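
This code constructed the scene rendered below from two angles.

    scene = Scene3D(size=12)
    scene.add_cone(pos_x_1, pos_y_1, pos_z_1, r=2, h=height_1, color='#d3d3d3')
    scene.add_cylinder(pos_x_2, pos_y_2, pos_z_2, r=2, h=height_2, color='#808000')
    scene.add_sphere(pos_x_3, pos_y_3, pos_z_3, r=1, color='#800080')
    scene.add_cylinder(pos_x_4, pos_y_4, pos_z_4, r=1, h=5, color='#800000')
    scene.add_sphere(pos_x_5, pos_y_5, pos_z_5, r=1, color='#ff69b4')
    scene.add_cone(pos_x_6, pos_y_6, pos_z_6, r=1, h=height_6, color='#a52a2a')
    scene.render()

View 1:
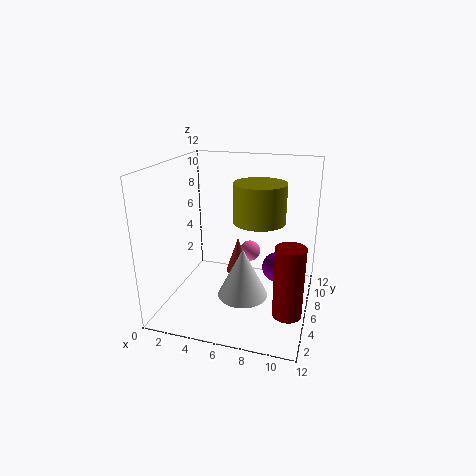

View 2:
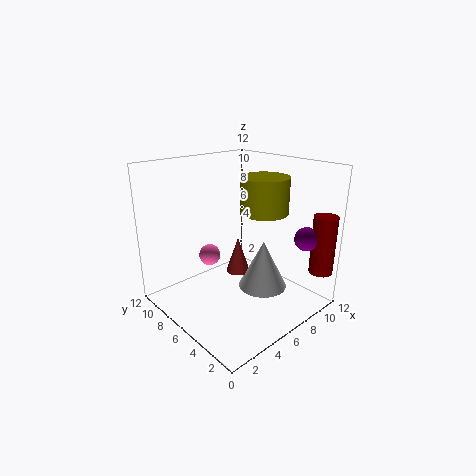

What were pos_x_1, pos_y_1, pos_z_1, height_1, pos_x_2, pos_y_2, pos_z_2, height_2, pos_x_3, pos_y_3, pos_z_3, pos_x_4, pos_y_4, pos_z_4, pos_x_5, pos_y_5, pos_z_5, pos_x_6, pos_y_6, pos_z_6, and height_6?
pos_x_1 = 7, pos_y_1 = 4, pos_z_1 = 2, height_1 = 4, pos_x_2 = 8, pos_y_2 = 5, pos_z_2 = 8, height_2 = 3, pos_x_3 = 10, pos_y_3 = 2, pos_z_3 = 6, pos_x_4 = 11, pos_y_4 = 1, pos_z_4 = 3, pos_x_5 = 6, pos_y_5 = 10, pos_z_5 = 3, pos_x_6 = 6, pos_y_6 = 6, pos_z_6 = 3, height_6 = 3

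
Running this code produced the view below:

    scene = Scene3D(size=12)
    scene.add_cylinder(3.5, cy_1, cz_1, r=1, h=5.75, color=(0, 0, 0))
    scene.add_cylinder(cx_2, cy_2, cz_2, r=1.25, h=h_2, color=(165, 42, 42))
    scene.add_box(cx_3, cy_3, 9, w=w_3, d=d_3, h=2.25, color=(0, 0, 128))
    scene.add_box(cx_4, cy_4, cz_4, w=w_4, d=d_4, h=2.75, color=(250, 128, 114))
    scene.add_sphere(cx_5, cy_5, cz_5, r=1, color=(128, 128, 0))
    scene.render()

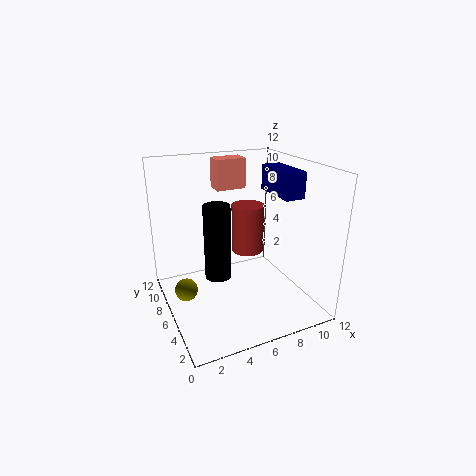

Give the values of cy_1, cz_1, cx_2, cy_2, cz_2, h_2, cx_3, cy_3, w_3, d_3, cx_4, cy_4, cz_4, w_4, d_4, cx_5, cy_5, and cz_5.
cy_1 = 4.25, cz_1 = 4, cx_2 = 6.25, cy_2 = 4.75, cz_2 = 5.5, h_2 = 3.75, cx_3 = 9.75, cy_3 = 4.75, w_3 = 1.75, d_3 = 4.25, cx_4 = 5.75, cy_4 = 9.75, cz_4 = 9, w_4 = 2.75, d_4 = 1.75, cx_5 = 1.75, cy_5 = 7.75, cz_5 = 1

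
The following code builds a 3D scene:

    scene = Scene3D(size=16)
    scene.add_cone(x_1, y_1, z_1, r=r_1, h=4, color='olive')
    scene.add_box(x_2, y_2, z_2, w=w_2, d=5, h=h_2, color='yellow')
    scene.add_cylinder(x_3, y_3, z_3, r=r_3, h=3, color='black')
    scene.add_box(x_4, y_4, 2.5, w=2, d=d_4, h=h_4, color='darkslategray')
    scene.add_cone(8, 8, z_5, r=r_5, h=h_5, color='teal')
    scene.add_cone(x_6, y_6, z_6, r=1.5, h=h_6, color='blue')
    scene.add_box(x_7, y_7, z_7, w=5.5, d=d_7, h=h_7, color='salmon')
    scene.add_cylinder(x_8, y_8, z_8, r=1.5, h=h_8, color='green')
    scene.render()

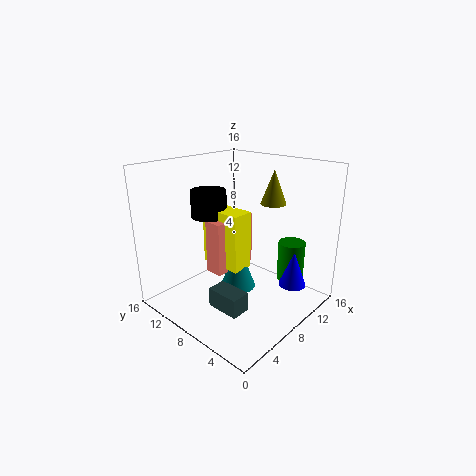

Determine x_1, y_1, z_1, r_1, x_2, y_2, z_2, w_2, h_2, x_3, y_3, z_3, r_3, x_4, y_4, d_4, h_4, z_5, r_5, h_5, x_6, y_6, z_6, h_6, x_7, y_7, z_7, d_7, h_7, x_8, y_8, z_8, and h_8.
x_1 = 13; y_1 = 7; z_1 = 11; r_1 = 1.5; x_2 = 6.5; y_2 = 7; z_2 = 4.5; w_2 = 2.5; h_2 = 6.5; x_3 = 7; y_3 = 11.5; z_3 = 10; r_3 = 2; x_4 = 2.5; y_4 = 3.5; d_4 = 3.5; h_4 = 2; z_5 = 2; r_5 = 2; h_5 = 5.5; x_6 = 11; y_6 = 2.5; z_6 = 3; h_6 = 4; x_7 = 5.5; y_7 = 8.5; z_7 = 4; d_7 = 2; h_7 = 6; x_8 = 12; y_8 = 3.5; z_8 = 3; h_8 = 4.5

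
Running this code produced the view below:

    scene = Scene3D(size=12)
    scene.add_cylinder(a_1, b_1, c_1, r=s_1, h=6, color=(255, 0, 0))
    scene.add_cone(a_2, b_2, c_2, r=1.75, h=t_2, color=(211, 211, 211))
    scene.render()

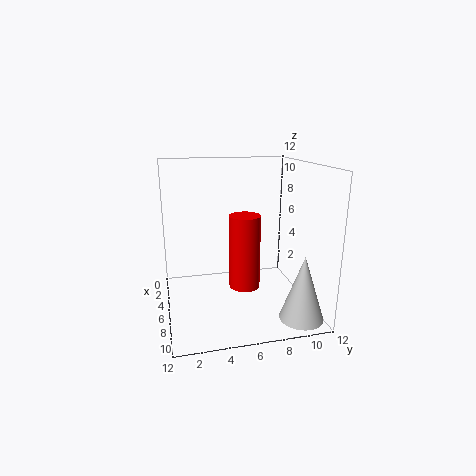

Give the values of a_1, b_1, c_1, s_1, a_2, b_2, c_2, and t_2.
a_1 = 7.25; b_1 = 6.25; c_1 = 2.25; s_1 = 1.25; a_2 = 10; b_2 = 10.25; c_2 = 0.25; t_2 = 5.25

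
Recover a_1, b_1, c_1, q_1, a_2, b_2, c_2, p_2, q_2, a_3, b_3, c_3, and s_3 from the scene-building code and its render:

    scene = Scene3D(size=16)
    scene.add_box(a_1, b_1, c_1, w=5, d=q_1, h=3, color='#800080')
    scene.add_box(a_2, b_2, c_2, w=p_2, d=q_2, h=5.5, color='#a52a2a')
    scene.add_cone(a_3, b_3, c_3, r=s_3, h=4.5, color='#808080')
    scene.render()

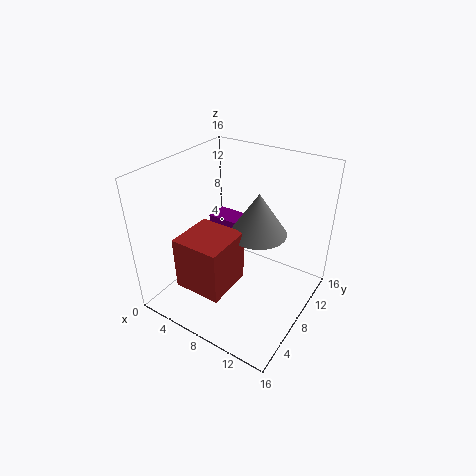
a_1 = 0.5, b_1 = 12.5, c_1 = 3.5, q_1 = 3, a_2 = 5, b_2 = 1, c_2 = 5, p_2 = 5, q_2 = 5, a_3 = 10.5, b_3 = 8, c_3 = 9.5, s_3 = 3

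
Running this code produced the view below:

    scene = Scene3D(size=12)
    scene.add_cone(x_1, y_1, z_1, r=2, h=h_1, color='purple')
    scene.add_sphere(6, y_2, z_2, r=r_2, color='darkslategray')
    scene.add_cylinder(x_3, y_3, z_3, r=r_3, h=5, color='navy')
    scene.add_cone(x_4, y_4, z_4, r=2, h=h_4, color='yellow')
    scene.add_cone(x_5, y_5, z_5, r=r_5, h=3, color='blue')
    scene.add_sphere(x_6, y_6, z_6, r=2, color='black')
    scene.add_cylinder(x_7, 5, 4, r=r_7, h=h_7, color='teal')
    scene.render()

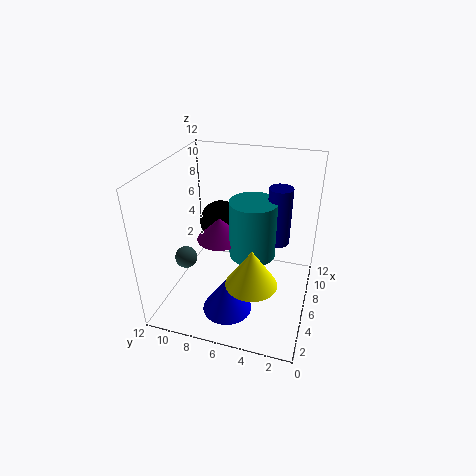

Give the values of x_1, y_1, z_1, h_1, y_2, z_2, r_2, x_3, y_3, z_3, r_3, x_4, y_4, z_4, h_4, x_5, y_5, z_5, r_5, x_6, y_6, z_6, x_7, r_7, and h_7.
x_1 = 7, y_1 = 8, z_1 = 5, h_1 = 2, y_2 = 11, z_2 = 3, r_2 = 1, x_3 = 8, y_3 = 3, z_3 = 5, r_3 = 1, x_4 = 3, y_4 = 4, z_4 = 4, h_4 = 3, x_5 = 3, y_5 = 6, z_5 = 1, r_5 = 2, x_6 = 10, y_6 = 9, z_6 = 5, x_7 = 7, r_7 = 2, h_7 = 5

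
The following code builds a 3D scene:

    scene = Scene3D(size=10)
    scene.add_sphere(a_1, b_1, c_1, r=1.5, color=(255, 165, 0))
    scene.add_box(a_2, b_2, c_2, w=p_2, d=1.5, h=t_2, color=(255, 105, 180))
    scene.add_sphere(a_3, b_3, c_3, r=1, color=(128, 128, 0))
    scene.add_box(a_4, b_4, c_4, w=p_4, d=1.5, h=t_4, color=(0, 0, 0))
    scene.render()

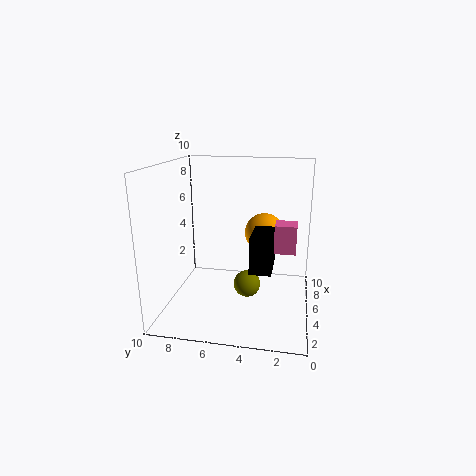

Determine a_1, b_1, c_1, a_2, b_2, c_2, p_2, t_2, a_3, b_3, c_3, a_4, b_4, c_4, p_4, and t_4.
a_1 = 8, b_1 = 3.5, c_1 = 4.5, a_2 = 5, b_2 = 1, c_2 = 4, p_2 = 1.5, t_2 = 2, a_3 = 6, b_3 = 4.5, c_3 = 1, a_4 = 3.5, b_4 = 2.5, c_4 = 3, p_4 = 3, t_4 = 2.5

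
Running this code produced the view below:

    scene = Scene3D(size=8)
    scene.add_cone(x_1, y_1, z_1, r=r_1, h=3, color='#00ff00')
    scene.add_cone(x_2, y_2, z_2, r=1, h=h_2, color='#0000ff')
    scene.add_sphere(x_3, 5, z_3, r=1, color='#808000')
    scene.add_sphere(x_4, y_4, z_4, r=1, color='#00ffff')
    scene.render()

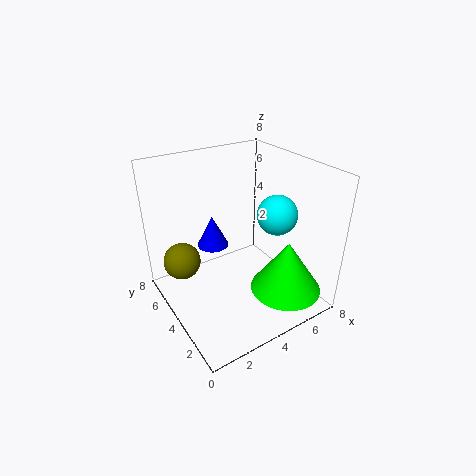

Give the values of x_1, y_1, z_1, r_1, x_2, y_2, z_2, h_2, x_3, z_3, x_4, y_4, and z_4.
x_1 = 6
y_1 = 2
z_1 = 1
r_1 = 2
x_2 = 4
y_2 = 7
z_2 = 2
h_2 = 2
x_3 = 1
z_3 = 3
x_4 = 5
y_4 = 2
z_4 = 6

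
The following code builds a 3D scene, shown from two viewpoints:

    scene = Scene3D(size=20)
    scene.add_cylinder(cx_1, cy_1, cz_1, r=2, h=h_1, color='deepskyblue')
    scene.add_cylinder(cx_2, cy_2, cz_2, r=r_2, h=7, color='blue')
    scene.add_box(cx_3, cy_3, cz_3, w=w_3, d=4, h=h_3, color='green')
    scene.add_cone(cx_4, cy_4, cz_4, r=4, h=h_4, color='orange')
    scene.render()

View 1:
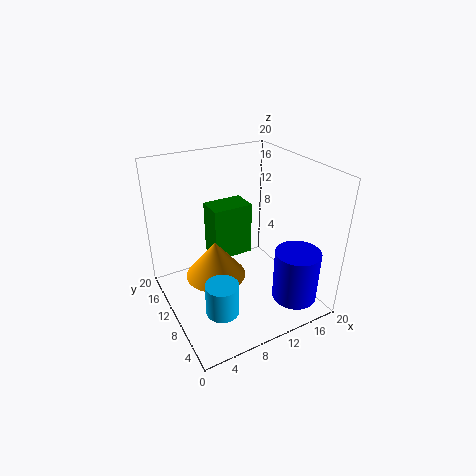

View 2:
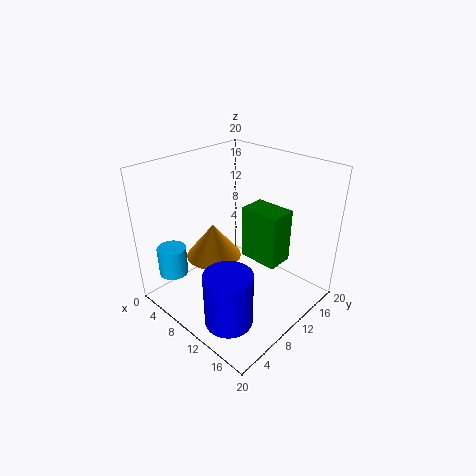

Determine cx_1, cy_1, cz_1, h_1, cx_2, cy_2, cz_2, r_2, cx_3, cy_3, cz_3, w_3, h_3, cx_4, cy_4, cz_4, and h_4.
cx_1 = 4
cy_1 = 3
cz_1 = 5
h_1 = 4
cx_2 = 15
cy_2 = 3
cz_2 = 3
r_2 = 3
cx_3 = 8
cy_3 = 13
cz_3 = 5
w_3 = 6
h_3 = 8
cx_4 = 6
cy_4 = 9
cz_4 = 6
h_4 = 5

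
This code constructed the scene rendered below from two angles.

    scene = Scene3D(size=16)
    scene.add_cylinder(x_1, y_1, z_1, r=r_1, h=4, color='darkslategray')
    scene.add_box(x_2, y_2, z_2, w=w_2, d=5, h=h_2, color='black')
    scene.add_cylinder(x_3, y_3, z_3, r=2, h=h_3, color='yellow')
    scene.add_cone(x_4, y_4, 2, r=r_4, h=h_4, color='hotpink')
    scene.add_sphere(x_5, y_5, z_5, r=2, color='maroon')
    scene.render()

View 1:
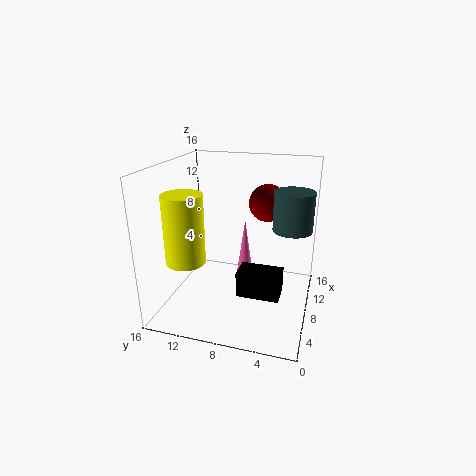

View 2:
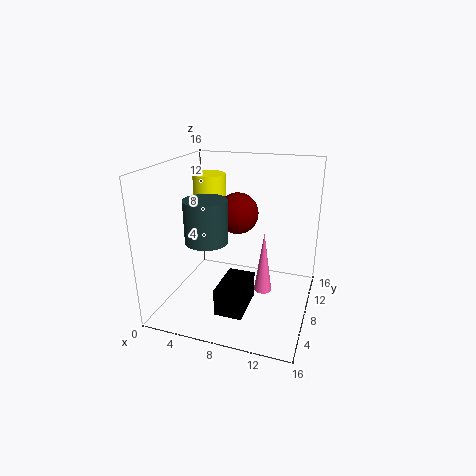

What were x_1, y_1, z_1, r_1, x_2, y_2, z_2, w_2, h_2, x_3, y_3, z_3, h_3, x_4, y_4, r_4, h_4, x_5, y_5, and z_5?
x_1 = 7; y_1 = 2; z_1 = 10; r_1 = 2; x_2 = 7; y_2 = 3; z_2 = 1; w_2 = 3; h_2 = 3; x_3 = 3; y_3 = 12; z_3 = 7; h_3 = 7; x_4 = 11; y_4 = 8; r_4 = 1; h_4 = 7; x_5 = 9; y_5 = 5; z_5 = 12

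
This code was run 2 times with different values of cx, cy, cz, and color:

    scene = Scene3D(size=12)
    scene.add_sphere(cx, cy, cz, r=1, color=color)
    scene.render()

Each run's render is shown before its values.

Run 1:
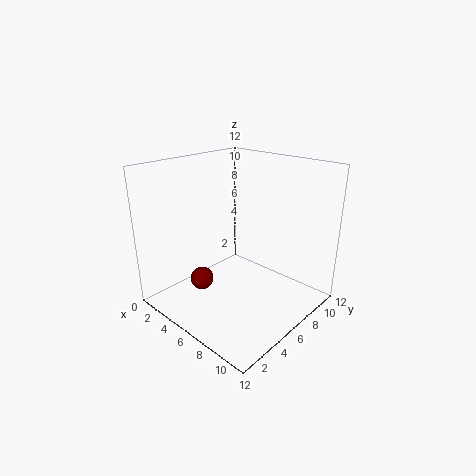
cx = 3.5; cy = 4; cz = 2; color = 'maroon'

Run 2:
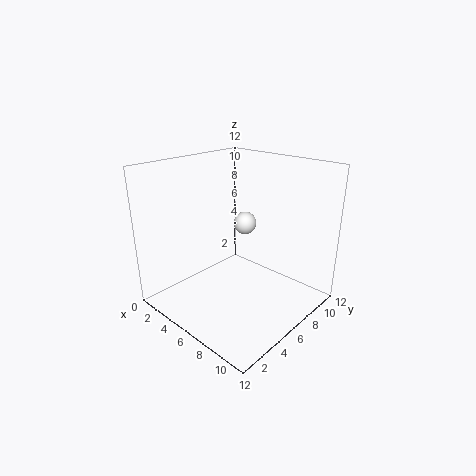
cx = 5; cy = 8; cz = 6.5; color = 'white'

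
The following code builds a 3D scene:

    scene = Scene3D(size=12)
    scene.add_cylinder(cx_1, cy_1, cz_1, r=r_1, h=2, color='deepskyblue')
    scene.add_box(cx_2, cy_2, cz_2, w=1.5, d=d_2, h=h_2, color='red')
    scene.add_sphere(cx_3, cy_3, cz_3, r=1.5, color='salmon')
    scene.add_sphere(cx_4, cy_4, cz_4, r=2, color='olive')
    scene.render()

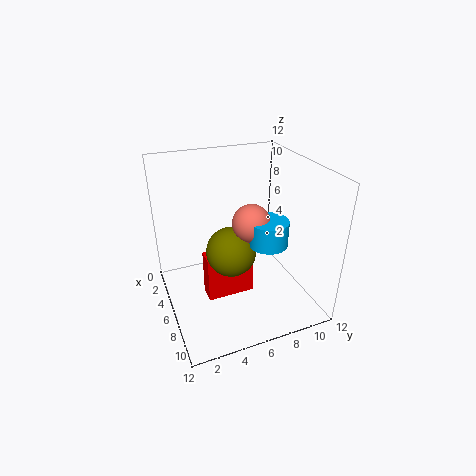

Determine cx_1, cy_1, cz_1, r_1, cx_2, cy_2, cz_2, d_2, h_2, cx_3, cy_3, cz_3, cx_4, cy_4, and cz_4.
cx_1 = 8.5, cy_1 = 7.5, cz_1 = 6.5, r_1 = 1.5, cx_2 = 5.5, cy_2 = 3, cz_2 = 1, d_2 = 4, h_2 = 4, cx_3 = 7.5, cy_3 = 6.5, cz_3 = 8, cx_4 = 7, cy_4 = 5, cz_4 = 5.5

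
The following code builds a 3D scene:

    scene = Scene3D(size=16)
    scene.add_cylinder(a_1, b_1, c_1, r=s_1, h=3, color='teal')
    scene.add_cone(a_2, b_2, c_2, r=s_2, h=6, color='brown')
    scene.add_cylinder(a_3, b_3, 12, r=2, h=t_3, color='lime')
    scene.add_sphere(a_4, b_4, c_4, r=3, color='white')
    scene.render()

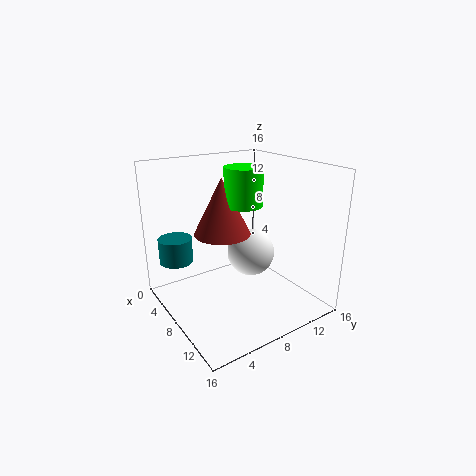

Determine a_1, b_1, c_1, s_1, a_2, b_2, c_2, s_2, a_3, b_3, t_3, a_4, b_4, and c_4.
a_1 = 2
b_1 = 3
c_1 = 4
s_1 = 2
a_2 = 8
b_2 = 6
c_2 = 9
s_2 = 3
a_3 = 9
b_3 = 8
t_3 = 4
a_4 = 5
b_4 = 12
c_4 = 4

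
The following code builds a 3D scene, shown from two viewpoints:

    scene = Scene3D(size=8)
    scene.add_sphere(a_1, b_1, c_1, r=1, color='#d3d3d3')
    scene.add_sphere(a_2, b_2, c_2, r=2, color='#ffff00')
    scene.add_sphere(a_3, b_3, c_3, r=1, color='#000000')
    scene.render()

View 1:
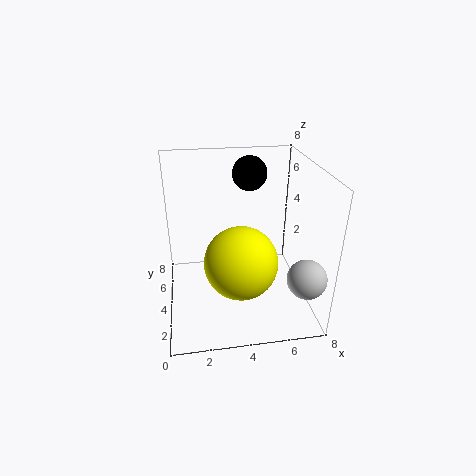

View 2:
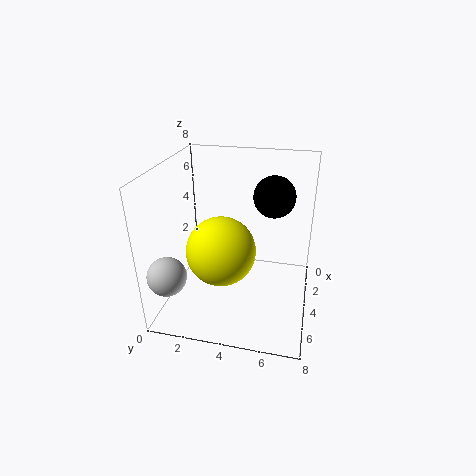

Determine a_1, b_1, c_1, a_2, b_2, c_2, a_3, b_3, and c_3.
a_1 = 7, b_1 = 1, c_1 = 3, a_2 = 4, b_2 = 3, c_2 = 3, a_3 = 5, b_3 = 6, c_3 = 7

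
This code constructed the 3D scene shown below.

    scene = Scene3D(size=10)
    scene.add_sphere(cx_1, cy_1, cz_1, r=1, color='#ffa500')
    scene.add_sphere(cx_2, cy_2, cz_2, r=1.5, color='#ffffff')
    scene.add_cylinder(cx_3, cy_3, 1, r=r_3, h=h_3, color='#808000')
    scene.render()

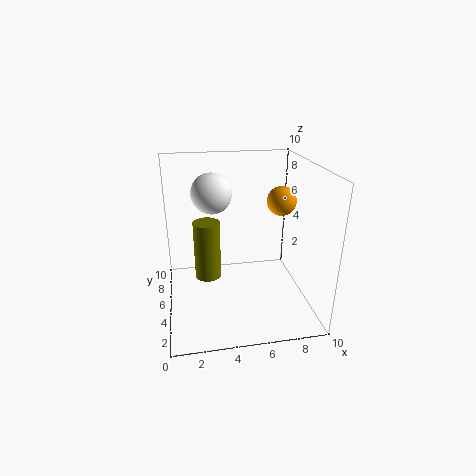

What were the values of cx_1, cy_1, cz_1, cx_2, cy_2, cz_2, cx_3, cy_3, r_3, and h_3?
cx_1 = 8; cy_1 = 5; cz_1 = 7.5; cx_2 = 3.5; cy_2 = 7.5; cz_2 = 7.5; cx_3 = 3; cy_3 = 7; r_3 = 1; h_3 = 4.5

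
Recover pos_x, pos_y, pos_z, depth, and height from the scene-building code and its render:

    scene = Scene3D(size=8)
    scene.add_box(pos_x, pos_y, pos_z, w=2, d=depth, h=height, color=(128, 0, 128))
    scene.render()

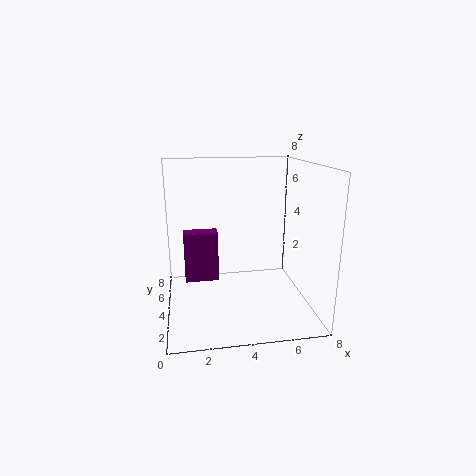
pos_x = 1, pos_y = 5, pos_z = 1, depth = 1, height = 3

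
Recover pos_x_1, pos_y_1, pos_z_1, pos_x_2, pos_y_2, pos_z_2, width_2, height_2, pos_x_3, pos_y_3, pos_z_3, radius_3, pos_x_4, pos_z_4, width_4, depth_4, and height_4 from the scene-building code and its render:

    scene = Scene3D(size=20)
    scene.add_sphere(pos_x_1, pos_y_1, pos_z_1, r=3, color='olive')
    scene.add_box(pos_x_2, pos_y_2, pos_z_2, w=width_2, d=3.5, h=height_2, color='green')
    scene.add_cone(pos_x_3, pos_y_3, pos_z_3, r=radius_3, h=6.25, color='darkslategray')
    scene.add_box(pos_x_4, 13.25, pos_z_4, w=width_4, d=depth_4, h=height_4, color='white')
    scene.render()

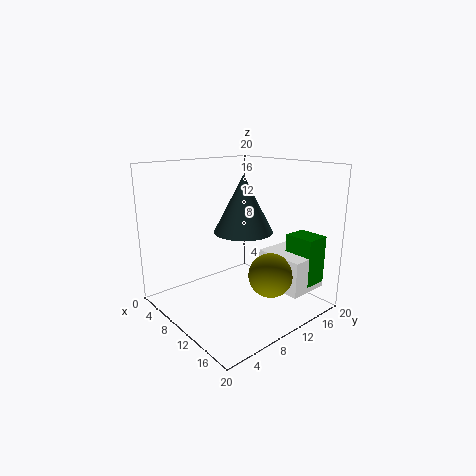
pos_x_1 = 14.75
pos_y_1 = 11.75
pos_z_1 = 5.5
pos_x_2 = 13.75
pos_y_2 = 15.75
pos_z_2 = 3.5
width_2 = 4.25
height_2 = 6.75
pos_x_3 = 16.5
pos_y_3 = 5.25
pos_z_3 = 13.5
radius_3 = 3.25
pos_x_4 = 11
pos_z_4 = 2.75
width_4 = 7
depth_4 = 6
height_4 = 5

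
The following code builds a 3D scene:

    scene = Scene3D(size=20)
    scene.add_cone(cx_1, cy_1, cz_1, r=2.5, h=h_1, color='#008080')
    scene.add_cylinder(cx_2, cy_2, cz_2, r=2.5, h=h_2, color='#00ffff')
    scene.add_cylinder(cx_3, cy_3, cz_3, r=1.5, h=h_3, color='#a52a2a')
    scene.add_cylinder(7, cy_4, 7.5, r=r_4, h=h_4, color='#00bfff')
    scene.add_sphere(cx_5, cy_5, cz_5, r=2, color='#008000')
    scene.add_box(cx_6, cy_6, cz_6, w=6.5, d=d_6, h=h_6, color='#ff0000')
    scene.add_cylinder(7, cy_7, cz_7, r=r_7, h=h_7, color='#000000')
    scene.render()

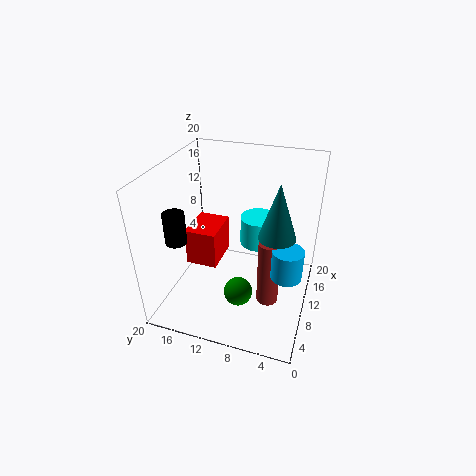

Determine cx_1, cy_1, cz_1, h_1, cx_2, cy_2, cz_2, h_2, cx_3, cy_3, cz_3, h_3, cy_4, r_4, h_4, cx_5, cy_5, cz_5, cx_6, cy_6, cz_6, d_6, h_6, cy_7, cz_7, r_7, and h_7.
cx_1 = 9.5, cy_1 = 4.5, cz_1 = 11.5, h_1 = 7.5, cx_2 = 11.5, cy_2 = 7.5, cz_2 = 9, h_2 = 4, cx_3 = 8, cy_3 = 5, cz_3 = 2, h_3 = 9.5, cy_4 = 2.5, r_4 = 2, h_4 = 4, cx_5 = 7, cy_5 = 9, cz_5 = 3, cx_6 = 12, cy_6 = 14.5, cz_6 = 2, d_6 = 5, h_6 = 6, cy_7 = 18, cz_7 = 9.5, r_7 = 1.5, h_7 = 4.5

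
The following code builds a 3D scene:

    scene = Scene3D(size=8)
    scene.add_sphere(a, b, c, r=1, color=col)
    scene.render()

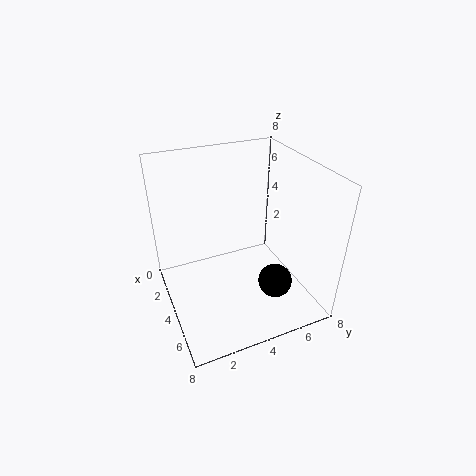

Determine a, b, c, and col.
a = 5; b = 6; c = 1; col = 'black'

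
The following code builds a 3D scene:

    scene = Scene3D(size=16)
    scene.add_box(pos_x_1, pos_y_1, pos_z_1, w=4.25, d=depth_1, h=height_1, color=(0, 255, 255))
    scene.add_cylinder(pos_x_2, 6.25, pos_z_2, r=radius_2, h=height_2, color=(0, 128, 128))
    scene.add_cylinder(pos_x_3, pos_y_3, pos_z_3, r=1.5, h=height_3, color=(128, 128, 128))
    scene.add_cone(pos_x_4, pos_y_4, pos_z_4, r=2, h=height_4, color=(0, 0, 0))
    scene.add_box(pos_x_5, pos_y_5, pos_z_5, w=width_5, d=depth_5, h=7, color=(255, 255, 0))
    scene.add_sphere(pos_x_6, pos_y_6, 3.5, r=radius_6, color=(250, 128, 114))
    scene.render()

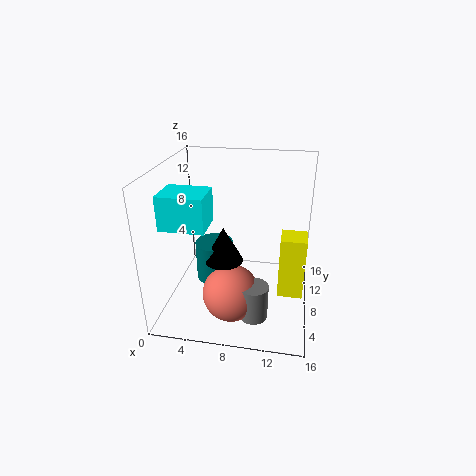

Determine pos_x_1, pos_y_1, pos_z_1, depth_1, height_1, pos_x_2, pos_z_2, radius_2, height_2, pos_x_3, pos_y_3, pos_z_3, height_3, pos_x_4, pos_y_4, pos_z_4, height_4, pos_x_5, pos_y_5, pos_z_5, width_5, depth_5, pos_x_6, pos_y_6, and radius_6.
pos_x_1 = 2
pos_y_1 = 1
pos_z_1 = 11.75
depth_1 = 3.5
height_1 = 3.25
pos_x_2 = 5.75
pos_z_2 = 4
radius_2 = 2
height_2 = 4.25
pos_x_3 = 10.5
pos_y_3 = 3.25
pos_z_3 = 1.5
height_3 = 3.75
pos_x_4 = 7
pos_y_4 = 5.25
pos_z_4 = 6.75
height_4 = 3.75
pos_x_5 = 12.75
pos_y_5 = 6.25
pos_z_5 = 2
width_5 = 2.75
depth_5 = 2.75
pos_x_6 = 8
pos_y_6 = 4
radius_6 = 3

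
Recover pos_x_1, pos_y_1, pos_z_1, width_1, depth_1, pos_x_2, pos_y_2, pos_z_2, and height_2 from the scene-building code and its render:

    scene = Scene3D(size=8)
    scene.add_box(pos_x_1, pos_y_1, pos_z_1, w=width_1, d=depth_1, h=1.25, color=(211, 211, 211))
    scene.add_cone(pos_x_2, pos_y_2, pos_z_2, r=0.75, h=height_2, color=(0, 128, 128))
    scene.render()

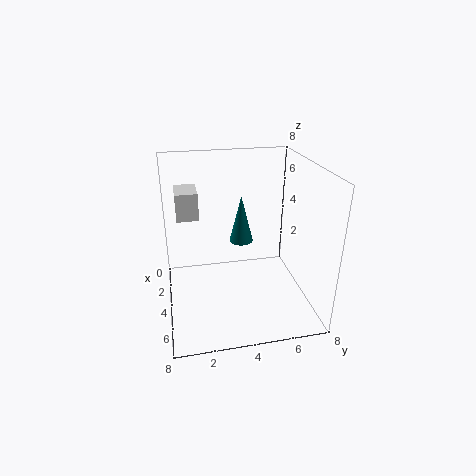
pos_x_1 = 4.75; pos_y_1 = 0.75; pos_z_1 = 6.25; width_1 = 1.5; depth_1 = 1; pos_x_2 = 1.5; pos_y_2 = 4.75; pos_z_2 = 2.5; height_2 = 3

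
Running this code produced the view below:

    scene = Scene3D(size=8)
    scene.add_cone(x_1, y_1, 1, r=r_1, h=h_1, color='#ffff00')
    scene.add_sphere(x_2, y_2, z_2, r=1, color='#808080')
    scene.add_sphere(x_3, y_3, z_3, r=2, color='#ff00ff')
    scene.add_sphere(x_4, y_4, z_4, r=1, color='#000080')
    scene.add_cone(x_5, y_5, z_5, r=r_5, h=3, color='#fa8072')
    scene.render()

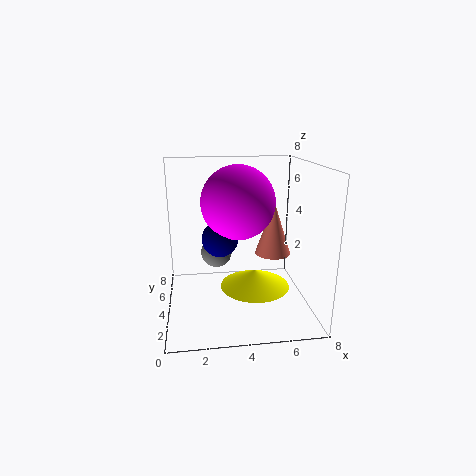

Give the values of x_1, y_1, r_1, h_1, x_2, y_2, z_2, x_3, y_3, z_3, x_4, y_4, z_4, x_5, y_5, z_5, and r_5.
x_1 = 5
y_1 = 4
r_1 = 2
h_1 = 1
x_2 = 3
y_2 = 7
z_2 = 2
x_3 = 4
y_3 = 4
z_3 = 6
x_4 = 3
y_4 = 4
z_4 = 4
x_5 = 6
y_5 = 4
z_5 = 3
r_5 = 1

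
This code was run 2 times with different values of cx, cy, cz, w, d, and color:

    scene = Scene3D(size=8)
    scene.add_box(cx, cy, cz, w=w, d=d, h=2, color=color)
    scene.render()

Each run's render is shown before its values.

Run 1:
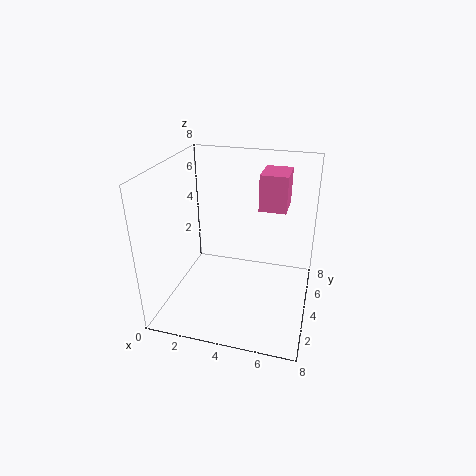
cx = 5; cy = 4.5; cz = 5.5; w = 1.5; d = 2; color = 'hotpink'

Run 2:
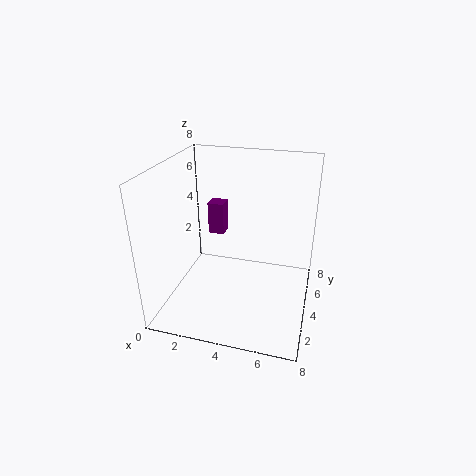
cx = 1.5; cy = 6; cz = 3; w = 1; d = 1; color = 'purple'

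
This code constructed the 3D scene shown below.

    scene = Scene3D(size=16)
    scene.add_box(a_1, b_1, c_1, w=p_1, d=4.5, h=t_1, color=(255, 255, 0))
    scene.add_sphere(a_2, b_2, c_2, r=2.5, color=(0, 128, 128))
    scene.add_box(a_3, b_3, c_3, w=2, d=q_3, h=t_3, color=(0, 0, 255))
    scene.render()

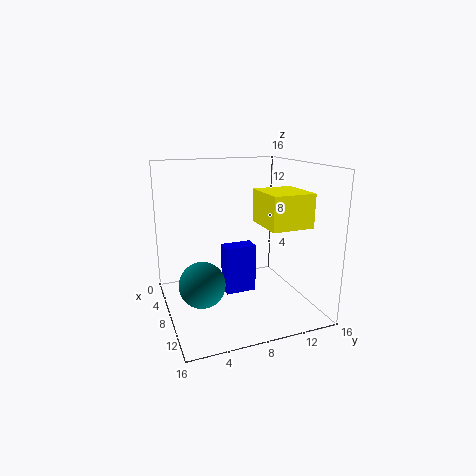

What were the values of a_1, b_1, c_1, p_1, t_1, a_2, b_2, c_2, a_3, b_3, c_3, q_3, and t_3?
a_1 = 8.5; b_1 = 9.5; c_1 = 10; p_1 = 5; t_1 = 3.5; a_2 = 9; b_2 = 3.5; c_2 = 3.5; a_3 = 6.5; b_3 = 6.5; c_3 = 1.5; q_3 = 3.5; t_3 = 5.5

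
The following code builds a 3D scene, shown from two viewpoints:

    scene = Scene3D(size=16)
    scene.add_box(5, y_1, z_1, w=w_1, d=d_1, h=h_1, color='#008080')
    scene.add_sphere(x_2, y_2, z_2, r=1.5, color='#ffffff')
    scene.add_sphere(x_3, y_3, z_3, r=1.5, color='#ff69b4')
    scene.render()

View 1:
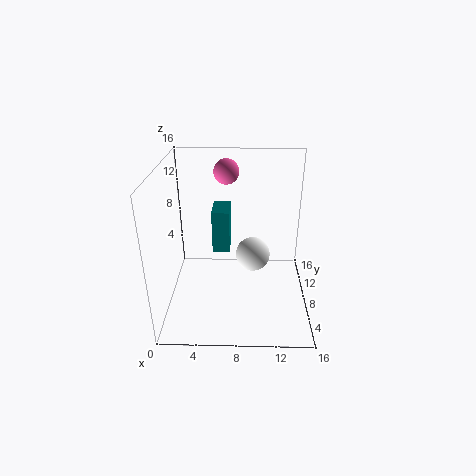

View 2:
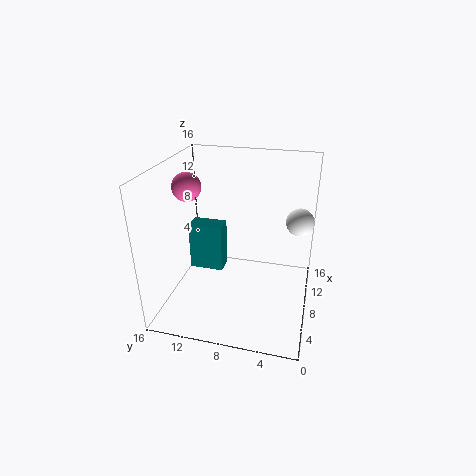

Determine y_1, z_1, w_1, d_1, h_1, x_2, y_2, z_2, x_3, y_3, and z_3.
y_1 = 9; z_1 = 5.5; w_1 = 2; d_1 = 3.5; h_1 = 5; x_2 = 9.5; y_2 = 1.5; z_2 = 10; x_3 = 6.5; y_3 = 13; z_3 = 14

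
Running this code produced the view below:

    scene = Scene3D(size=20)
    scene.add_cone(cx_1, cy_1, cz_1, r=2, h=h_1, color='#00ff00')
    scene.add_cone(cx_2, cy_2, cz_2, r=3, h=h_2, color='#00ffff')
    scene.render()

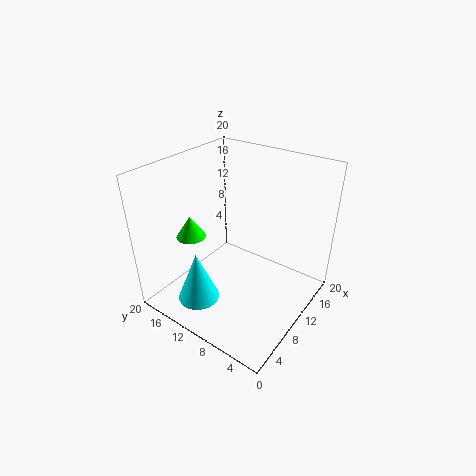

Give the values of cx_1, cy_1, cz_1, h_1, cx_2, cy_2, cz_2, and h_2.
cx_1 = 6; cy_1 = 15; cz_1 = 10.5; h_1 = 3; cx_2 = 5.5; cy_2 = 14; cz_2 = 0.5; h_2 = 7.5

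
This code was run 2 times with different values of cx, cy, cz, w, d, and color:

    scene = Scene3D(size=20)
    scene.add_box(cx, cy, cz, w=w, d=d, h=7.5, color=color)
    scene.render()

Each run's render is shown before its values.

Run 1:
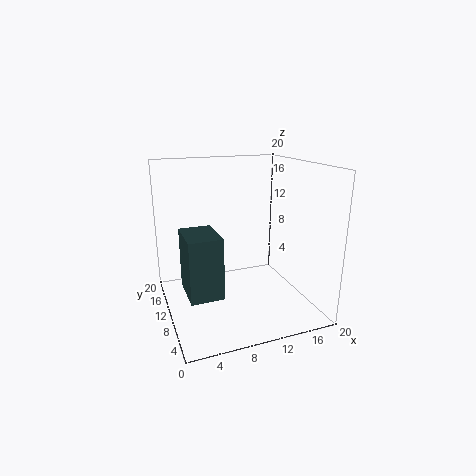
cx = 1.5
cy = 2.5
cz = 5.5
w = 4
d = 5.5
color = 'darkslategray'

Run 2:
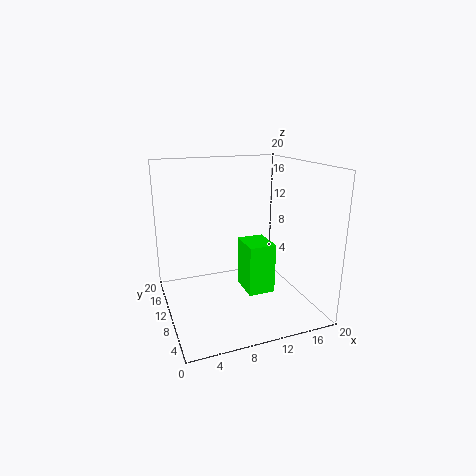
cx = 11.5
cy = 9
cz = 1
w = 4
d = 5
color = 'lime'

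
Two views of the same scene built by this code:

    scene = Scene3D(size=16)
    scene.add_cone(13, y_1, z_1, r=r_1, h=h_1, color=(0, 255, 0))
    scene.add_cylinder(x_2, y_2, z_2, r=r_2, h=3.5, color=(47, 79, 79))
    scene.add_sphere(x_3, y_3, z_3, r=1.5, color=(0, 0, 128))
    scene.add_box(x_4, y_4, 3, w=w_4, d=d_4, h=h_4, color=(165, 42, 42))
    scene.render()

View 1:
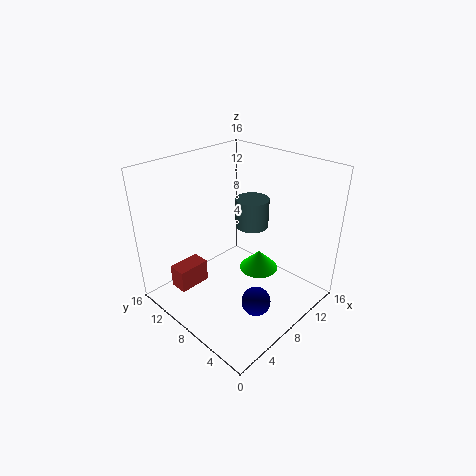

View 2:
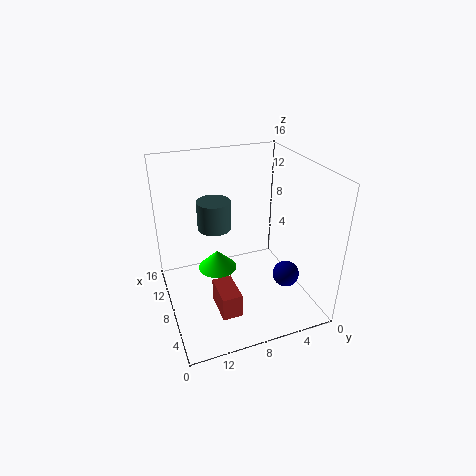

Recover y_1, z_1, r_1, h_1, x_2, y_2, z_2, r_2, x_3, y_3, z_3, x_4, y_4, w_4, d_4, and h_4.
y_1 = 9; z_1 = 1; r_1 = 2.5; h_1 = 2.5; x_2 = 12; y_2 = 9.5; z_2 = 7.5; r_2 = 2; x_3 = 5.5; y_3 = 3; z_3 = 3.5; x_4 = 1.5; y_4 = 10; w_4 = 3.5; d_4 = 2; h_4 = 2.5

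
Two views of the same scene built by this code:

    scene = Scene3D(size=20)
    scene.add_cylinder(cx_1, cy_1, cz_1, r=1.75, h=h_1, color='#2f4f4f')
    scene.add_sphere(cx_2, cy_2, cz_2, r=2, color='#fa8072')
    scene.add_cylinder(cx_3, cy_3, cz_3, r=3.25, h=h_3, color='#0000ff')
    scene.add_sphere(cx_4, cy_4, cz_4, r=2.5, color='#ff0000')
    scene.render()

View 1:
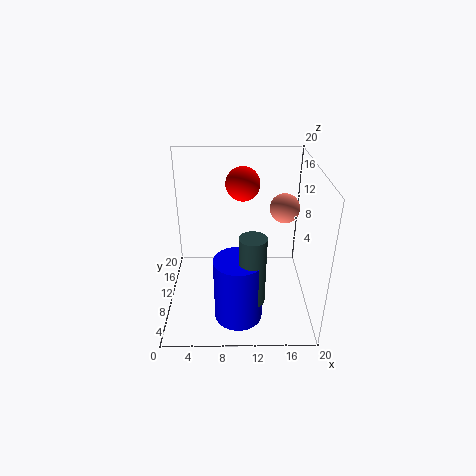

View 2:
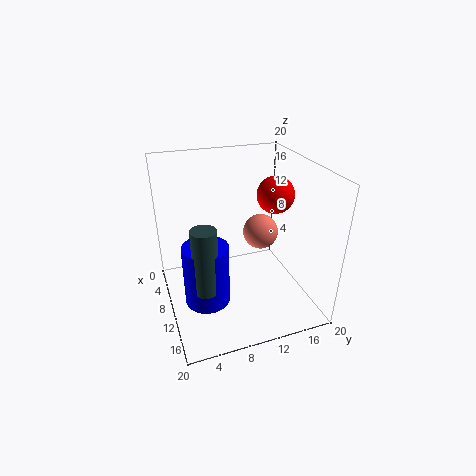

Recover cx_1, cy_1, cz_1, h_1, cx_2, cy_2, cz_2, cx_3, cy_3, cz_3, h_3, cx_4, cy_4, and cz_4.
cx_1 = 11.75
cy_1 = 4.75
cz_1 = 3.5
h_1 = 9.5
cx_2 = 16.25
cy_2 = 10.5
cz_2 = 14.25
cx_3 = 10
cy_3 = 5.25
cz_3 = 0.5
h_3 = 9
cx_4 = 10.75
cy_4 = 15
cz_4 = 16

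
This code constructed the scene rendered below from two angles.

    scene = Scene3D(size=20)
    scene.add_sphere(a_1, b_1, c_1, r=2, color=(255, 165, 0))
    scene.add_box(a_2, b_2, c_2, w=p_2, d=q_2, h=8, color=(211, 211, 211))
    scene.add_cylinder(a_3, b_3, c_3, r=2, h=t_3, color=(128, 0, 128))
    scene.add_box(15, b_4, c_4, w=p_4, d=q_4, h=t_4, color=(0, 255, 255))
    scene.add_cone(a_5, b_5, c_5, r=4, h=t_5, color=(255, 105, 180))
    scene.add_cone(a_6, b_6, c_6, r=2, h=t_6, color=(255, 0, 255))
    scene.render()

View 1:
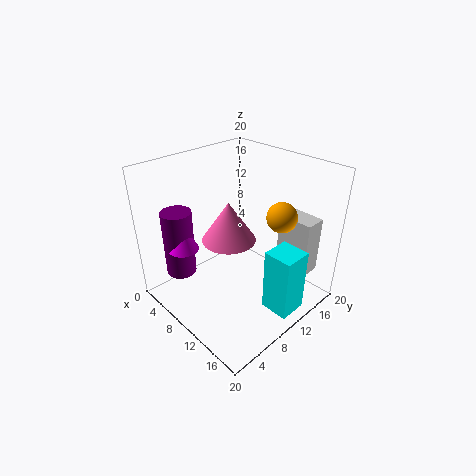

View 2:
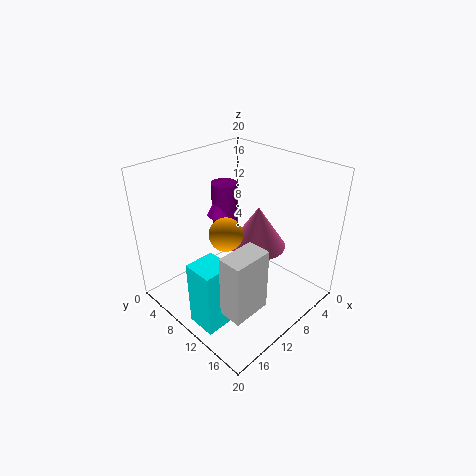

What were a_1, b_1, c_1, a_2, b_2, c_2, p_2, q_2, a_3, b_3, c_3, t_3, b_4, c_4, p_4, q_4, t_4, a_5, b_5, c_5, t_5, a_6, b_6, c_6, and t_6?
a_1 = 15; b_1 = 13; c_1 = 14; a_2 = 13; b_2 = 15; c_2 = 5; p_2 = 5; q_2 = 3; a_3 = 6; b_3 = 3; c_3 = 6; t_3 = 9; b_4 = 10; c_4 = 1; p_4 = 4; q_4 = 4; t_4 = 9; a_5 = 7; b_5 = 11; c_5 = 8; t_5 = 6; a_6 = 7; b_6 = 3; c_6 = 10; t_6 = 4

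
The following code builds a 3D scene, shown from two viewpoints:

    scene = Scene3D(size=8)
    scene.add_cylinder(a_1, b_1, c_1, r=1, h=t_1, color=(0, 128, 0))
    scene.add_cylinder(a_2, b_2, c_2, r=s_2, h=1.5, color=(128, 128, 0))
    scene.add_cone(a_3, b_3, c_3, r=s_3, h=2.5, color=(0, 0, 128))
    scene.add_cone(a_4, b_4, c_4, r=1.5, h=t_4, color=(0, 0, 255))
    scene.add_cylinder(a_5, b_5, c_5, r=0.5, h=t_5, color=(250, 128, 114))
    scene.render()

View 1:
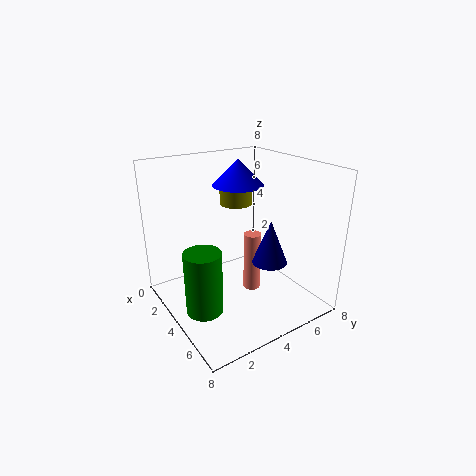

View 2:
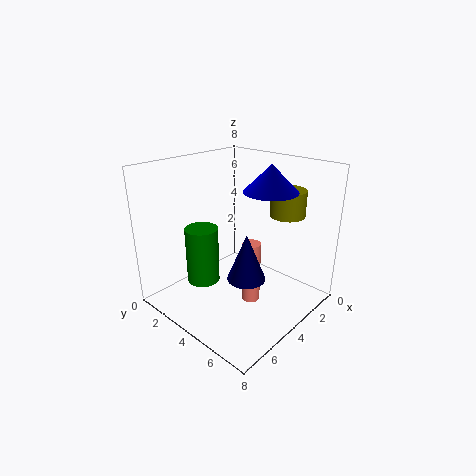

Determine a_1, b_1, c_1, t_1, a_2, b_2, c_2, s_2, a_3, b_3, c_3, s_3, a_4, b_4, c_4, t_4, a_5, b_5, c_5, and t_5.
a_1 = 4.5, b_1 = 1.5, c_1 = 0.5, t_1 = 3.5, a_2 = 1.5, b_2 = 5.5, c_2 = 5, s_2 = 1, a_3 = 5, b_3 = 5.5, c_3 = 2.5, s_3 = 1, a_4 = 2.5, b_4 = 5, c_4 = 6.5, t_4 = 1.5, a_5 = 4, b_5 = 5, c_5 = 0.5, t_5 = 3.5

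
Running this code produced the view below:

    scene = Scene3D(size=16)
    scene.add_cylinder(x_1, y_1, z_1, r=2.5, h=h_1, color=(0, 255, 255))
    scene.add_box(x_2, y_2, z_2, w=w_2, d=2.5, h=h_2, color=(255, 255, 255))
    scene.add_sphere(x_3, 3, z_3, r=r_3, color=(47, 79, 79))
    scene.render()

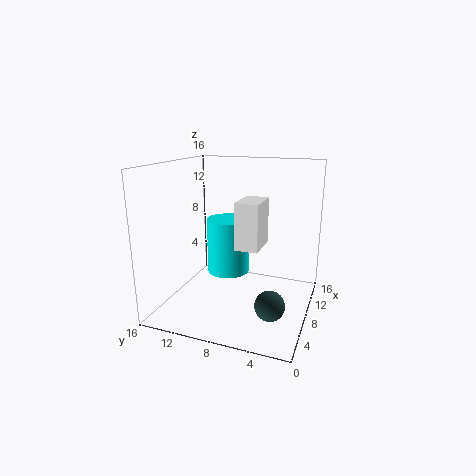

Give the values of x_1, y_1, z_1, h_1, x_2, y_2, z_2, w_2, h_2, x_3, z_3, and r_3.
x_1 = 10, y_1 = 10, z_1 = 3, h_1 = 6.5, x_2 = 5.5, y_2 = 5, z_2 = 7.5, w_2 = 4, h_2 = 5, x_3 = 3.5, z_3 = 3, r_3 = 1.5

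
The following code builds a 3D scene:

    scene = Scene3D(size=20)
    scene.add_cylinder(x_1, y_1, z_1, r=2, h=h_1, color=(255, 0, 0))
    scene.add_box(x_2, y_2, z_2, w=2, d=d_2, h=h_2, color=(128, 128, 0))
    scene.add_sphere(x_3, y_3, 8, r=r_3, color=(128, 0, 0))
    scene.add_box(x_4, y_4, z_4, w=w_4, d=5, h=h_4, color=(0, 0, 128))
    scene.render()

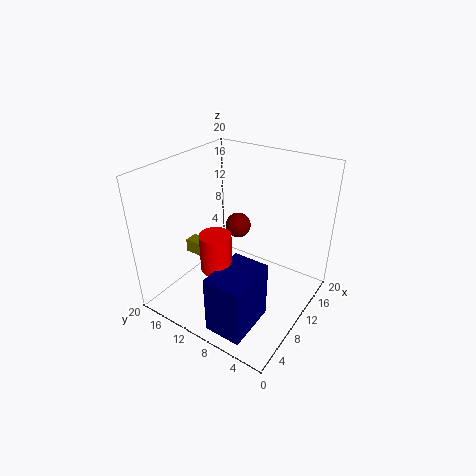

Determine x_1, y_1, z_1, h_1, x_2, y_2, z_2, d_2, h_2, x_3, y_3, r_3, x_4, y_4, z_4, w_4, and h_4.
x_1 = 5, y_1 = 10, z_1 = 8, h_1 = 5, x_2 = 8, y_2 = 15, z_2 = 6, d_2 = 3, h_2 = 2, x_3 = 16, y_3 = 14, r_3 = 2, x_4 = 1, y_4 = 4, z_4 = 1, w_4 = 7, h_4 = 8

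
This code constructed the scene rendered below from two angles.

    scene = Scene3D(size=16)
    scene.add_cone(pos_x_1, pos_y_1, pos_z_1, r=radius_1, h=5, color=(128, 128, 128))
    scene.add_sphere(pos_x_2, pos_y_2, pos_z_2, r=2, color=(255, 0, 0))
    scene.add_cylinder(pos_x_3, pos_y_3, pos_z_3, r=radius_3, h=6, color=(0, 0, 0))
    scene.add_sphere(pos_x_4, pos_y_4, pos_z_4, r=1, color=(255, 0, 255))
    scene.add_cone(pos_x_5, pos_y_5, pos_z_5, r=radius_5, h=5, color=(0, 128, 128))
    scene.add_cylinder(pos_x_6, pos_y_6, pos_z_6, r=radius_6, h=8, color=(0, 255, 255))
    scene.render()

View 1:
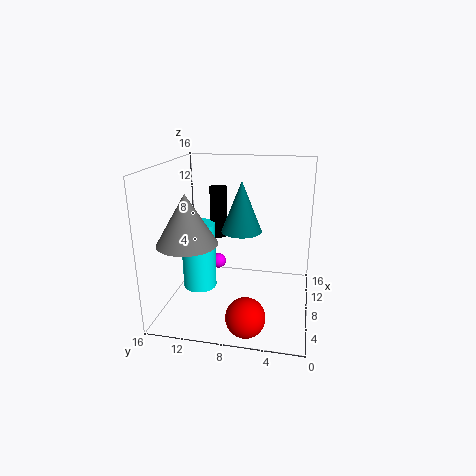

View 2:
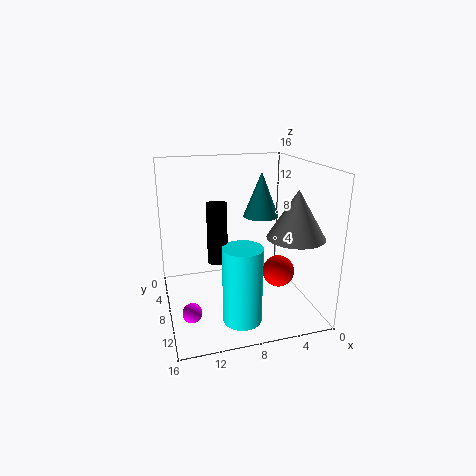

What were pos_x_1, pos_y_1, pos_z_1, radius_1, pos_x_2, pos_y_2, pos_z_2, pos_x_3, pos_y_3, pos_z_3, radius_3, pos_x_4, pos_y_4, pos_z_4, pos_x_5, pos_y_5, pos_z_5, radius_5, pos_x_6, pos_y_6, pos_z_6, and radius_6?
pos_x_1 = 3
pos_y_1 = 12
pos_z_1 = 9
radius_1 = 3
pos_x_2 = 2
pos_y_2 = 6
pos_z_2 = 2
pos_x_3 = 11
pos_y_3 = 11
pos_z_3 = 7
radius_3 = 1
pos_x_4 = 14
pos_y_4 = 12
pos_z_4 = 2
pos_x_5 = 5
pos_y_5 = 7
pos_z_5 = 10
radius_5 = 2
pos_x_6 = 9
pos_y_6 = 13
pos_z_6 = 1
radius_6 = 2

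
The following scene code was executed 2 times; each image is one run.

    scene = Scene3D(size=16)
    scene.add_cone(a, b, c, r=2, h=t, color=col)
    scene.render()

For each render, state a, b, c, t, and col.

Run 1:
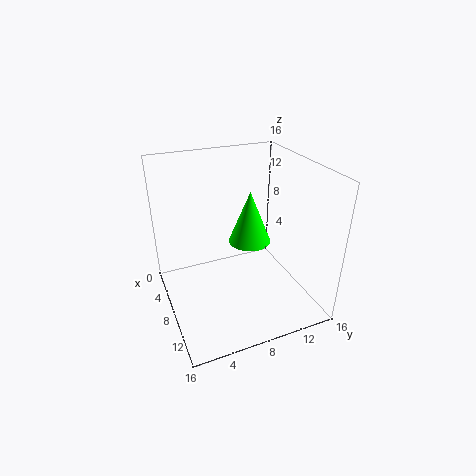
a = 12, b = 7.5, c = 10, t = 5, col = 'lime'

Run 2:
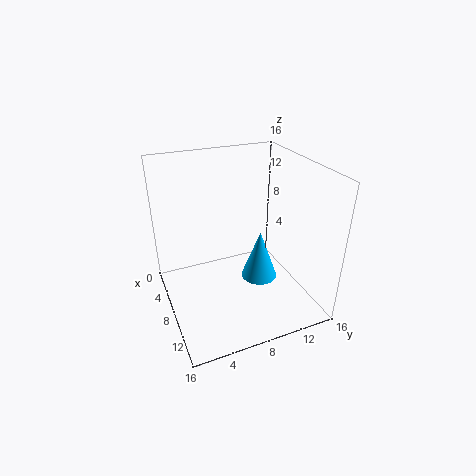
a = 9.5, b = 10, c = 3.5, t = 5.5, col = 'deepskyblue'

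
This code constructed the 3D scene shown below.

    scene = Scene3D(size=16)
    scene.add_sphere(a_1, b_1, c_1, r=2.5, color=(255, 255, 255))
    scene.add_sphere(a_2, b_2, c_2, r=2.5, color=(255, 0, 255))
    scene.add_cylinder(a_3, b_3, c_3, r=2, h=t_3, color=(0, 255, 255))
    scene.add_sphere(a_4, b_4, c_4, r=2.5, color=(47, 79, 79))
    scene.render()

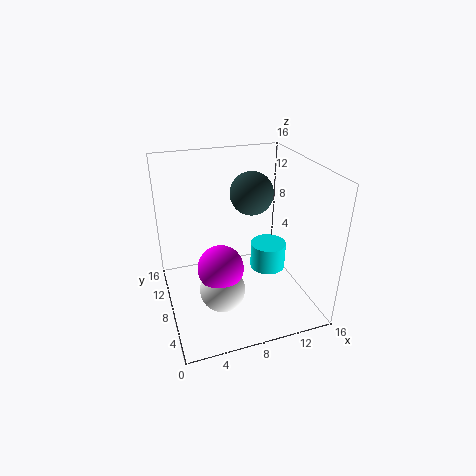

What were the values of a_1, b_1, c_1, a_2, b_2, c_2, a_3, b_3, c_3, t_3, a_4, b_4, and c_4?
a_1 = 5.5; b_1 = 6; c_1 = 3; a_2 = 5.5; b_2 = 6.5; c_2 = 5.5; a_3 = 11.5; b_3 = 7.5; c_3 = 4; t_3 = 3; a_4 = 10.5; b_4 = 10.5; c_4 = 12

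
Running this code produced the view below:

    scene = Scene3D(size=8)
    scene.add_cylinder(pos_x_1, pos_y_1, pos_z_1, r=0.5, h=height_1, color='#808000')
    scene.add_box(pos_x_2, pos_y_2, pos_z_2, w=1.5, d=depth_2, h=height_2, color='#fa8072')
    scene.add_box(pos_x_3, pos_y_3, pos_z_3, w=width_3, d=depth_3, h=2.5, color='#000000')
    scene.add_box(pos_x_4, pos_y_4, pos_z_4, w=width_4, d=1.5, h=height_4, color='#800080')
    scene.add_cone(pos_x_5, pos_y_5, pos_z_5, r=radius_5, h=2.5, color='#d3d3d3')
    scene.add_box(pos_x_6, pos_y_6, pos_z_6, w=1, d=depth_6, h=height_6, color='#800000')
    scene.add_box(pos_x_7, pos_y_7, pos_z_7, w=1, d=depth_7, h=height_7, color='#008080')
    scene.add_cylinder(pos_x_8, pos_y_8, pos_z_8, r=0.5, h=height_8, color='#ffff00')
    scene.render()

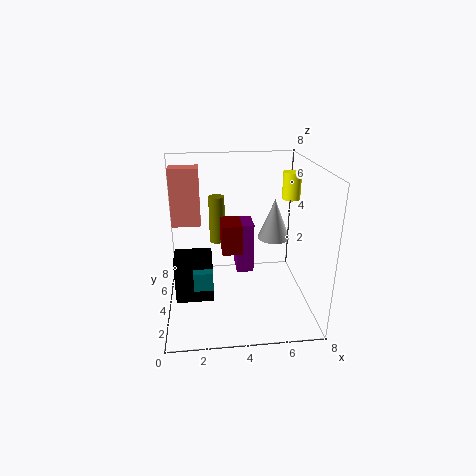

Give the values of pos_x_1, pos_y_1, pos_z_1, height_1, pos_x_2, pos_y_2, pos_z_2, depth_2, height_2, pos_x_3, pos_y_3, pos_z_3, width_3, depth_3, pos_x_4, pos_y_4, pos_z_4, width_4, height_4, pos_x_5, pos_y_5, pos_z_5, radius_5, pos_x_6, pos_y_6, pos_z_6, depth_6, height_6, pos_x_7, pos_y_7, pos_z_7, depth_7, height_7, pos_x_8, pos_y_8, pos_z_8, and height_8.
pos_x_1 = 3; pos_y_1 = 7; pos_z_1 = 2.5; height_1 = 3; pos_x_2 = 0.5; pos_y_2 = 3.5; pos_z_2 = 5; depth_2 = 1; height_2 = 3; pos_x_3 = 0.5; pos_y_3 = 2.5; pos_z_3 = 1; width_3 = 2; depth_3 = 1.5; pos_x_4 = 4; pos_y_4 = 4.5; pos_z_4 = 1.5; width_4 = 1; height_4 = 3; pos_x_5 = 6.5; pos_y_5 = 6; pos_z_5 = 3; radius_5 = 1; pos_x_6 = 3; pos_y_6 = 2; pos_z_6 = 4; depth_6 = 1.5; height_6 = 1.5; pos_x_7 = 1.5; pos_y_7 = 2; pos_z_7 = 2; depth_7 = 1.5; height_7 = 1; pos_x_8 = 7; pos_y_8 = 4.5; pos_z_8 = 6; height_8 = 1.5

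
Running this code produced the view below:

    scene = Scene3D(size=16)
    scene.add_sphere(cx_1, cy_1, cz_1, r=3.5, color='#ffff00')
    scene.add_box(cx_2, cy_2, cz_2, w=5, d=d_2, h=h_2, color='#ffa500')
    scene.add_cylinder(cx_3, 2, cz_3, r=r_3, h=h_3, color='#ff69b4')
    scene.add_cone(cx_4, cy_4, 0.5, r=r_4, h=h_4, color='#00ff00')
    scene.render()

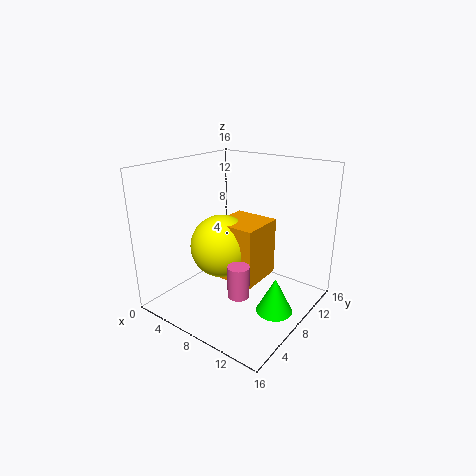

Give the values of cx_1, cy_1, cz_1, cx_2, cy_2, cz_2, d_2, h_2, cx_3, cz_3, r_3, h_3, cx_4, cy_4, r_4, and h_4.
cx_1 = 6.5, cy_1 = 7, cz_1 = 7, cx_2 = 6, cy_2 = 6, cz_2 = 3.5, d_2 = 5, h_2 = 6.5, cx_3 = 12.5, cz_3 = 5.5, r_3 = 1, h_3 = 3, cx_4 = 13, cy_4 = 8, r_4 = 2, h_4 = 4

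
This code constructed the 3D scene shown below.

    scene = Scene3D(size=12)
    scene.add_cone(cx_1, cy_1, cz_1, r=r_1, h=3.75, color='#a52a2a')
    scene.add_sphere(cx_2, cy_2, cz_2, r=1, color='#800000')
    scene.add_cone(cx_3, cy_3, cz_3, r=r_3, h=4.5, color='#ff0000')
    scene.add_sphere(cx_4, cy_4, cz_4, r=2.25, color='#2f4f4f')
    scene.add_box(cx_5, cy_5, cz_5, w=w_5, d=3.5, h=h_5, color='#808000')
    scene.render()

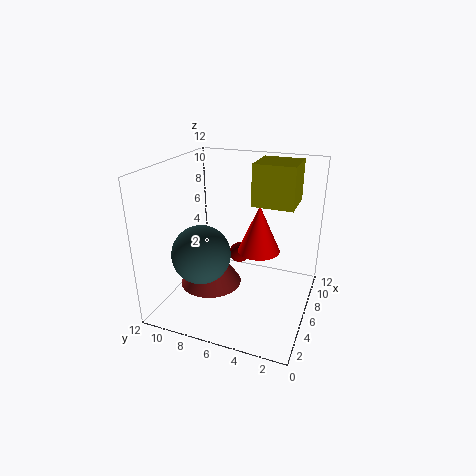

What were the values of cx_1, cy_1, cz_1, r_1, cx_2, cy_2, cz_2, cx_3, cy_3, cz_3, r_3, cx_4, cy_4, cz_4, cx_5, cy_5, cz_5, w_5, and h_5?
cx_1 = 4.25
cy_1 = 7.75
cz_1 = 2.5
r_1 = 2.5
cx_2 = 10.25
cy_2 = 7.5
cz_2 = 2.25
cx_3 = 9.5
cy_3 = 5.25
cz_3 = 3.25
r_3 = 2
cx_4 = 2.75
cy_4 = 7.75
cz_4 = 5.75
cx_5 = 7
cy_5 = 1.75
cz_5 = 8.5
w_5 = 3.5
h_5 = 3.5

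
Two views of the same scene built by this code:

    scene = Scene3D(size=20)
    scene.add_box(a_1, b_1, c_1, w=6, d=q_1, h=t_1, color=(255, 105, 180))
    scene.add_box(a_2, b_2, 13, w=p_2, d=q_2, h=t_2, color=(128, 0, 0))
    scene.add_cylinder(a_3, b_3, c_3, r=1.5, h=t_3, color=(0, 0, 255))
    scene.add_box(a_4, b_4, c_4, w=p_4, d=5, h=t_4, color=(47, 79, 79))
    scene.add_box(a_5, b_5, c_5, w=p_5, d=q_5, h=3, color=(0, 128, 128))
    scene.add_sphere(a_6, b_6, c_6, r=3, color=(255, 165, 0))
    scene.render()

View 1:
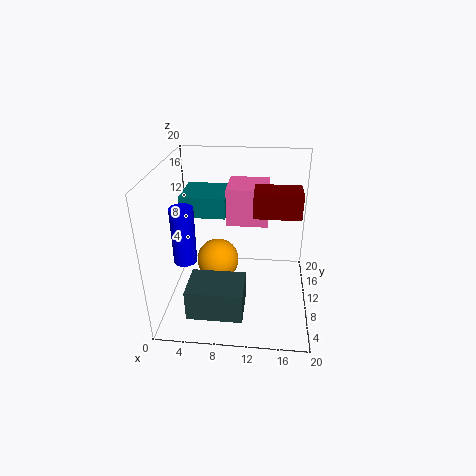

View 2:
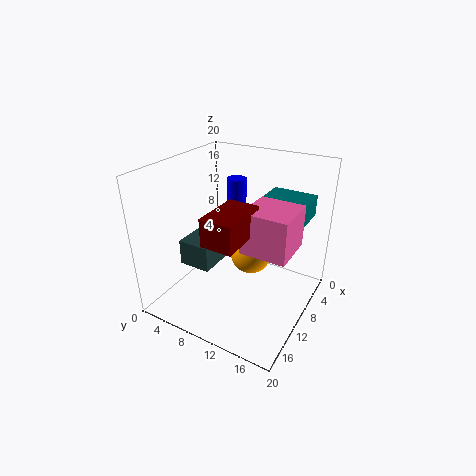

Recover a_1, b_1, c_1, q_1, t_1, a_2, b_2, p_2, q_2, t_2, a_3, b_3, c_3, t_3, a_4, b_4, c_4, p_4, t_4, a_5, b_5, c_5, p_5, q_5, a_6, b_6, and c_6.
a_1 = 8
b_1 = 12.5
c_1 = 10.5
q_1 = 6
t_1 = 5.5
a_2 = 12
b_2 = 10
p_2 = 6.5
q_2 = 4
t_2 = 3.5
a_3 = 3.5
b_3 = 6
c_3 = 8.5
t_3 = 7.5
a_4 = 4.5
b_4 = 0.5
c_4 = 3.5
p_4 = 7
t_4 = 4
a_5 = 1.5
b_5 = 11.5
c_5 = 12
p_5 = 6.5
q_5 = 6.5
a_6 = 7
b_6 = 10.5
c_6 = 6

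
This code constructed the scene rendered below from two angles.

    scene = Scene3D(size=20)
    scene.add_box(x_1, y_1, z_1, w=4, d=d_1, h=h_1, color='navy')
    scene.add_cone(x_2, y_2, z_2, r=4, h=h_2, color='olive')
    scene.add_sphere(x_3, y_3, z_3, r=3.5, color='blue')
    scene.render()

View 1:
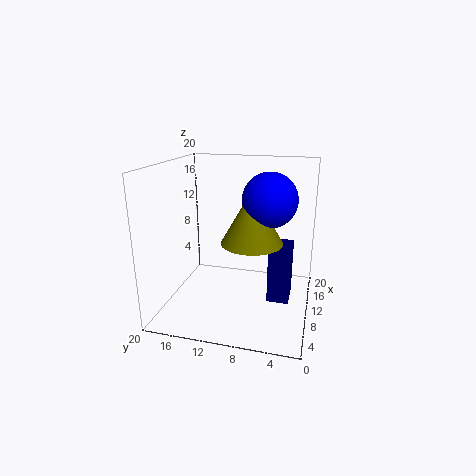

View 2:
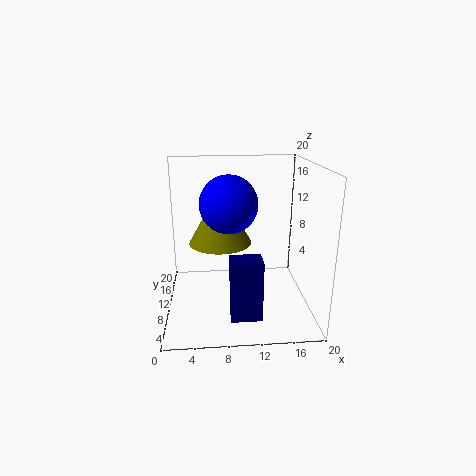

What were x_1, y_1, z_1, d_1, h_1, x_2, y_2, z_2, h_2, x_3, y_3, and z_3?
x_1 = 8.5
y_1 = 2.5
z_1 = 1.5
d_1 = 3
h_1 = 8
x_2 = 7.5
y_2 = 7.5
z_2 = 10.5
h_2 = 7
x_3 = 8.5
y_3 = 5.5
z_3 = 16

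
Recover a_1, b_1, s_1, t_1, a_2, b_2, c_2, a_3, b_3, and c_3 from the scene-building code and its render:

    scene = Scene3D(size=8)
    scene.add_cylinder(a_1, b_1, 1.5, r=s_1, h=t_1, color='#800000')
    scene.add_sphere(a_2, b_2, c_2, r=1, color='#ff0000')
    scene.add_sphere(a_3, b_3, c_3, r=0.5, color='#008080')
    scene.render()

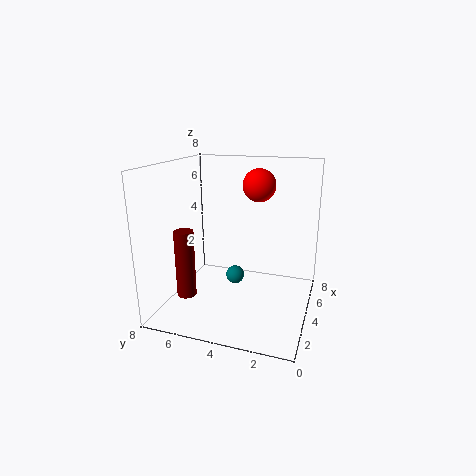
a_1 = 1.5, b_1 = 6, s_1 = 0.5, t_1 = 3.5, a_2 = 6.5, b_2 = 3.5, c_2 = 6.5, a_3 = 3.5, b_3 = 4, c_3 = 2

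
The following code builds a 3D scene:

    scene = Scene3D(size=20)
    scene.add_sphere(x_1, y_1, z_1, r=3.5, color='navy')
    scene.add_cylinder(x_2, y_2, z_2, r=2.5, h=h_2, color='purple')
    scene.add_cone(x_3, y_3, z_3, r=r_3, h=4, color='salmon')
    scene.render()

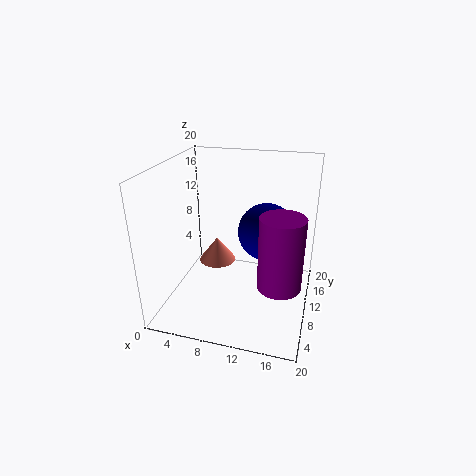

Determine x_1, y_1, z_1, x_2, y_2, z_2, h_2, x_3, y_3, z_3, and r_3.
x_1 = 14.5, y_1 = 7, z_1 = 13, x_2 = 17, y_2 = 2.5, z_2 = 8.5, h_2 = 8.5, x_3 = 4.5, y_3 = 16.5, z_3 = 2, r_3 = 3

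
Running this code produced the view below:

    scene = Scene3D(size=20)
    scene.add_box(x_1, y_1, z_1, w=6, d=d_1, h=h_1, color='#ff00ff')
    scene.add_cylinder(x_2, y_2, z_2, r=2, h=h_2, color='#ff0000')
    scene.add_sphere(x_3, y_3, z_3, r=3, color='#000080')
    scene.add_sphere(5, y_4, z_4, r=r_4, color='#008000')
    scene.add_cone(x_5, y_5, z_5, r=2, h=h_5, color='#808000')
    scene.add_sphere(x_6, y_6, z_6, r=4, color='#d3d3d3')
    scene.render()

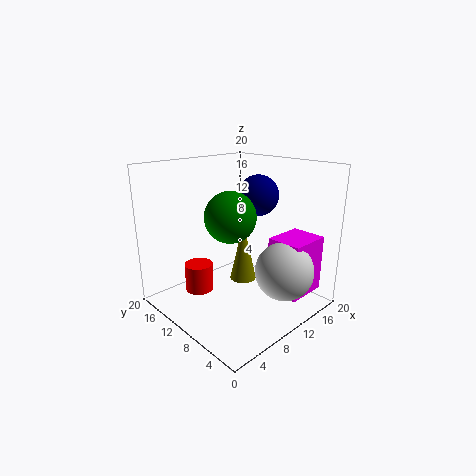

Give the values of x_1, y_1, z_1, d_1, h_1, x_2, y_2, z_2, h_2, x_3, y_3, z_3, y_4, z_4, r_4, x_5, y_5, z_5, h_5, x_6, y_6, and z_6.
x_1 = 13
y_1 = 2
z_1 = 2
d_1 = 5
h_1 = 8
x_2 = 6
y_2 = 14
z_2 = 2
h_2 = 4
x_3 = 15
y_3 = 11
z_3 = 15
y_4 = 6
z_4 = 15
r_4 = 3
x_5 = 13
y_5 = 12
z_5 = 2
h_5 = 9
x_6 = 13
y_6 = 4
z_6 = 6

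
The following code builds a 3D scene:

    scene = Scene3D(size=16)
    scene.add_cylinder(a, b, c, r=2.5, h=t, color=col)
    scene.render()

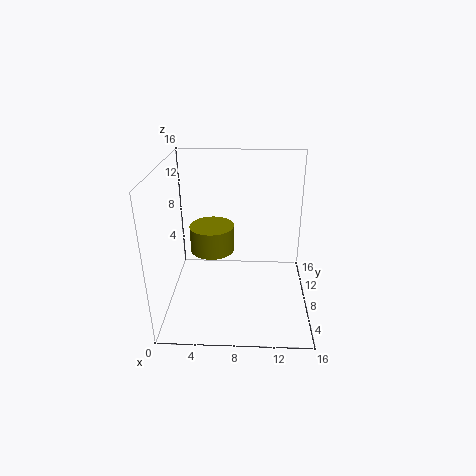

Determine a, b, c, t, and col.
a = 5, b = 9, c = 6, t = 3, col = 'olive'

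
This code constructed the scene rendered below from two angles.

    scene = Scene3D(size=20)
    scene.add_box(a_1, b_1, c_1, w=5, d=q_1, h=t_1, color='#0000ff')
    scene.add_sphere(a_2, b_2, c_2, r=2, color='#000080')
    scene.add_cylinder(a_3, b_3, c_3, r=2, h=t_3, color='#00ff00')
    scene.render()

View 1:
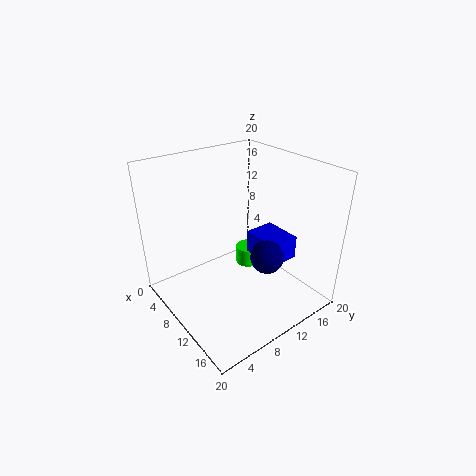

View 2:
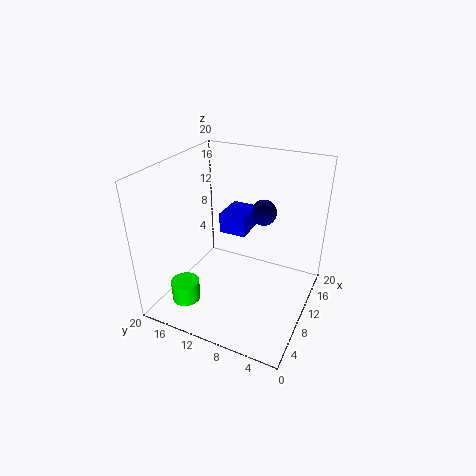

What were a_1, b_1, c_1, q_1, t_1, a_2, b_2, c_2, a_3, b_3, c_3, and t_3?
a_1 = 12; b_1 = 10; c_1 = 9; q_1 = 4; t_1 = 3; a_2 = 17; b_2 = 9; c_2 = 11; a_3 = 5; b_3 = 16; c_3 = 1; t_3 = 3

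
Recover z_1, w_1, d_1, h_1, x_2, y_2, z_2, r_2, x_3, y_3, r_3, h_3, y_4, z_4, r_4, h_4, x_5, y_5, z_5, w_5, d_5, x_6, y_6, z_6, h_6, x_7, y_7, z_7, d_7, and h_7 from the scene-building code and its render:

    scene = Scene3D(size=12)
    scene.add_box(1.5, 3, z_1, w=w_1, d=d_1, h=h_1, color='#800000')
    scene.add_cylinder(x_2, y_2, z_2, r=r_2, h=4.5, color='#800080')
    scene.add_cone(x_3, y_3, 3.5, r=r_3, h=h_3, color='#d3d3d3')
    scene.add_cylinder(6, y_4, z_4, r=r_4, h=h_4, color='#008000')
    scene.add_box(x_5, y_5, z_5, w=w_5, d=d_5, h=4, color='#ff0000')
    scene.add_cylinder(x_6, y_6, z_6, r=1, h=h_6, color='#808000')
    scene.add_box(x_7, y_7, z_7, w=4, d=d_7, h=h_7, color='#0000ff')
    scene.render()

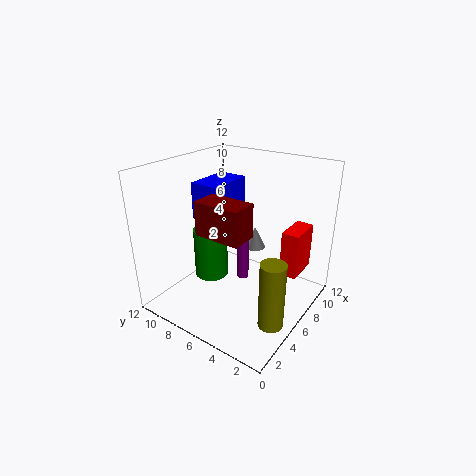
z_1 = 8
w_1 = 2
d_1 = 3.5
h_1 = 2.5
x_2 = 6
y_2 = 5.5
z_2 = 2.5
r_2 = 0.5
x_3 = 9.5
y_3 = 6.5
r_3 = 1
h_3 = 2
y_4 = 9
z_4 = 1.5
r_4 = 1.5
h_4 = 4.5
x_5 = 8
y_5 = 1.5
z_5 = 2.5
w_5 = 3
d_5 = 1.5
x_6 = 4
y_6 = 1.5
z_6 = 0.5
h_6 = 5.5
x_7 = 4.5
y_7 = 7
z_7 = 7.5
d_7 = 2.5
h_7 = 3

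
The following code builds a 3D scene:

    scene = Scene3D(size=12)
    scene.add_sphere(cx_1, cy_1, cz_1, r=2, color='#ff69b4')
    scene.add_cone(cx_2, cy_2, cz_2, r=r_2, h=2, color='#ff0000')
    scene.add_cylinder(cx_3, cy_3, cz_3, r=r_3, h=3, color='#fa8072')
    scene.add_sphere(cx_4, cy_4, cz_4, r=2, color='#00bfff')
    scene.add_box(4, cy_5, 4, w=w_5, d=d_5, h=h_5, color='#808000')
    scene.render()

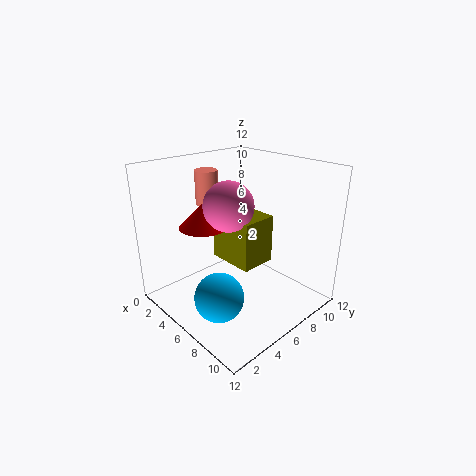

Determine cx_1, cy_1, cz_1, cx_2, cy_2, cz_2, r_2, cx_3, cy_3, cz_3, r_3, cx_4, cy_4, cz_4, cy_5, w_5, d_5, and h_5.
cx_1 = 6, cy_1 = 5, cz_1 = 9, cx_2 = 4, cy_2 = 4, cz_2 = 7, r_2 = 2, cx_3 = 2, cy_3 = 6, cz_3 = 8, r_3 = 1, cx_4 = 7, cy_4 = 3, cz_4 = 2, cy_5 = 5, w_5 = 4, d_5 = 3, h_5 = 4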